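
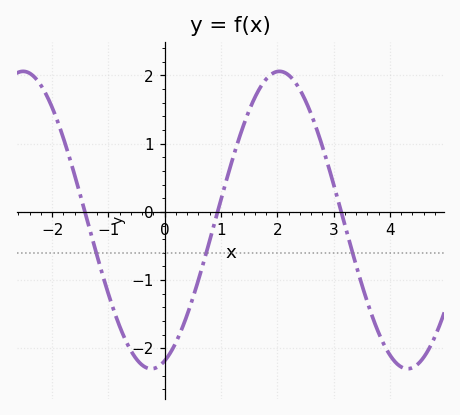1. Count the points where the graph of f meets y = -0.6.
3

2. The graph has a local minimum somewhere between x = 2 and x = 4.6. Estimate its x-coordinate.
4.31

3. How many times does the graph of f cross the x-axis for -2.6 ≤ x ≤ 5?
3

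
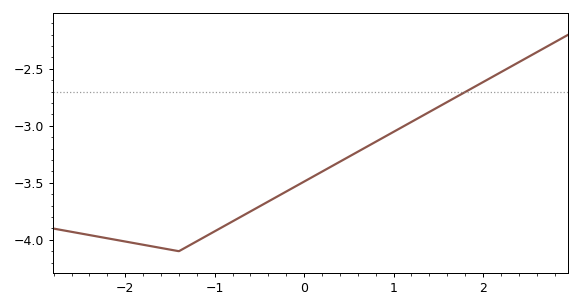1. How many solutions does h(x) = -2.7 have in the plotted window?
1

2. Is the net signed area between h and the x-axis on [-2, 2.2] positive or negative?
negative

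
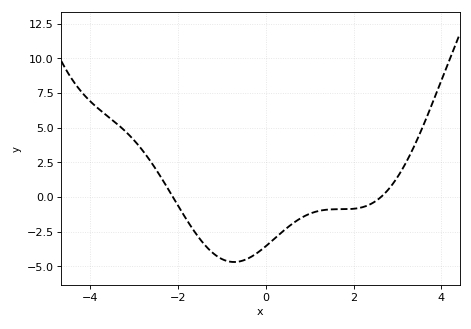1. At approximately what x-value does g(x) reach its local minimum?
-0.8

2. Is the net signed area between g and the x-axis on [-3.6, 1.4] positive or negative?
negative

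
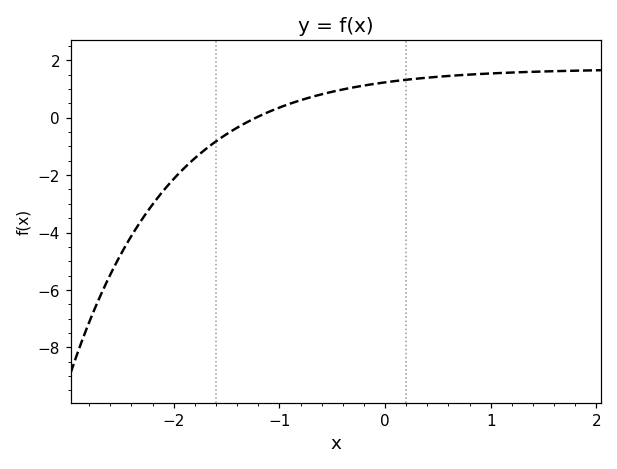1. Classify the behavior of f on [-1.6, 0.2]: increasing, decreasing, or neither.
increasing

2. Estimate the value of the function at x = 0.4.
1.4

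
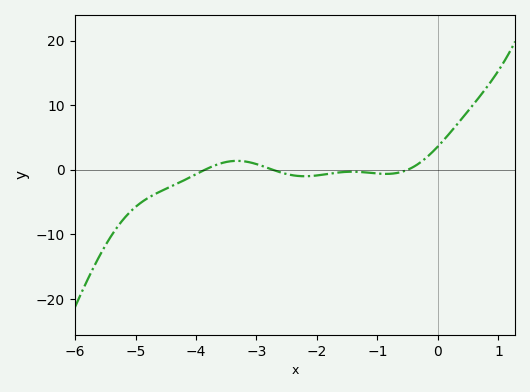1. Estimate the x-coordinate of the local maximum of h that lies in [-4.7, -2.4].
-3.32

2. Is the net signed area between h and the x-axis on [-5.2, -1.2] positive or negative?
negative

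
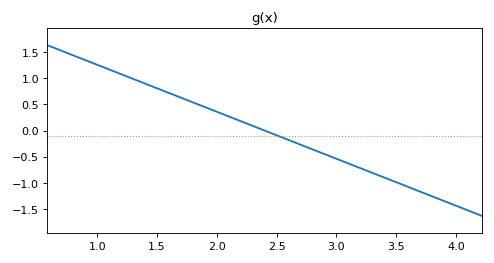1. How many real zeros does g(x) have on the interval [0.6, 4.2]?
1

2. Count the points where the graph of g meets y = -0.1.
1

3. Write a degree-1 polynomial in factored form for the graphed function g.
y = -0.9(x - 2.4)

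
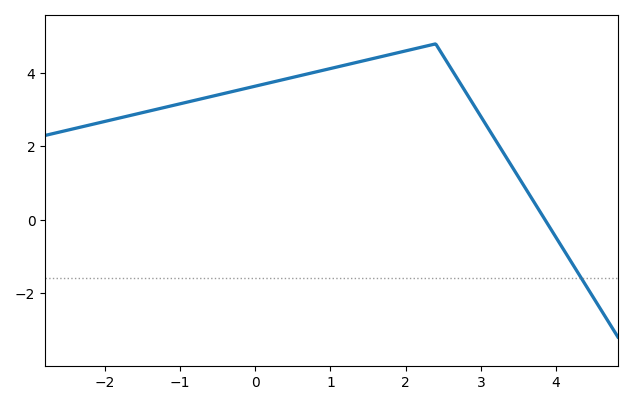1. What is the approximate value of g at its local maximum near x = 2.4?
4.8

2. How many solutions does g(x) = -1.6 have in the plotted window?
1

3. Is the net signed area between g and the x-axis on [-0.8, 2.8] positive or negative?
positive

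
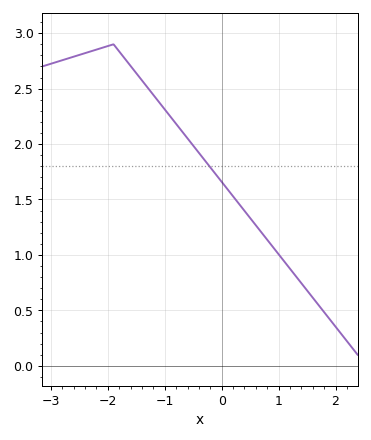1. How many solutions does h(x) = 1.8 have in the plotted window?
1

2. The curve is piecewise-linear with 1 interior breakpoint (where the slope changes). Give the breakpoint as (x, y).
(-1.9, 2.9)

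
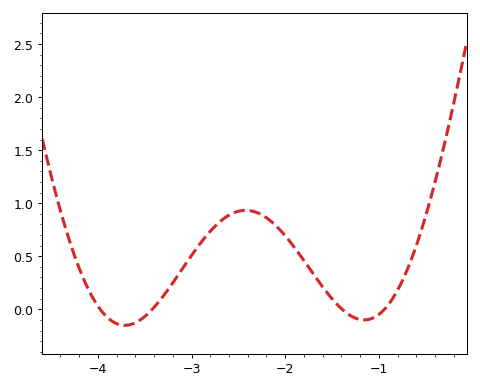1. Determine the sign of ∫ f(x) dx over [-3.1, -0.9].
positive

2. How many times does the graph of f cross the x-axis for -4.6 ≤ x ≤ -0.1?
4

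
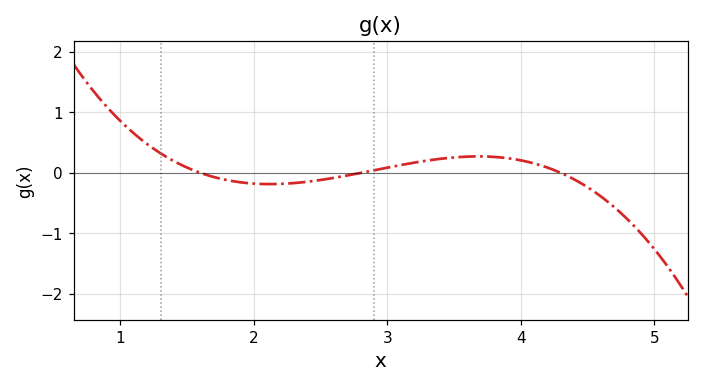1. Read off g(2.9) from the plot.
0.044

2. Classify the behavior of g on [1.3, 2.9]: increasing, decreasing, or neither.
neither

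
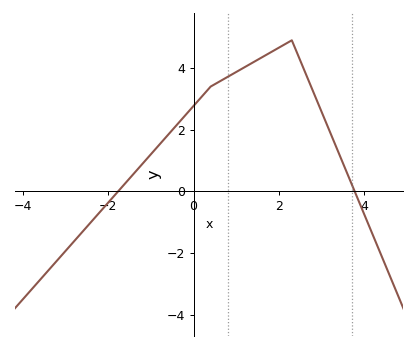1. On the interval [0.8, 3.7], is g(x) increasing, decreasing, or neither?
neither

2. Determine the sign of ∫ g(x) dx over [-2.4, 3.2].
positive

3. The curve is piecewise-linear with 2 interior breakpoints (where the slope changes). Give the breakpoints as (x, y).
(0.4, 3.4); (2.3, 4.9)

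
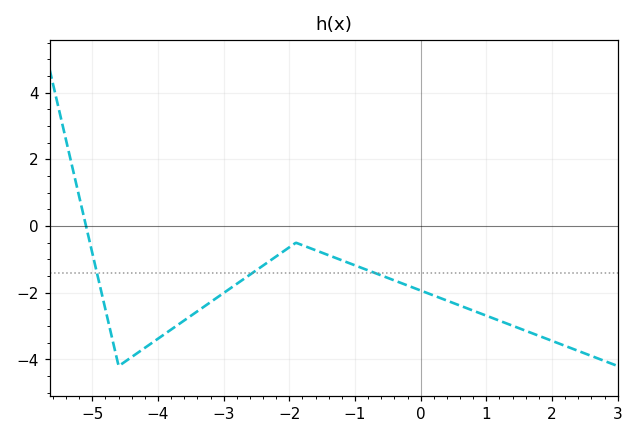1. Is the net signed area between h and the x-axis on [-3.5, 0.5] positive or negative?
negative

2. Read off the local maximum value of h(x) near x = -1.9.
-0.6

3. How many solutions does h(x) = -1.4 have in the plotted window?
3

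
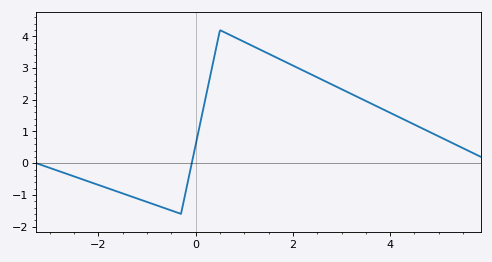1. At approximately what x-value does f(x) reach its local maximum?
0.503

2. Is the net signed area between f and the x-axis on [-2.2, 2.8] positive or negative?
positive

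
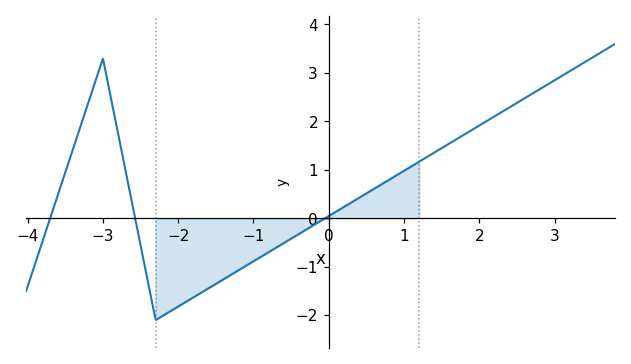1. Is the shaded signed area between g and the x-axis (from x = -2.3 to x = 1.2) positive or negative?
negative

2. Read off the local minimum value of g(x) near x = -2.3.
-2.1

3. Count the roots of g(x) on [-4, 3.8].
3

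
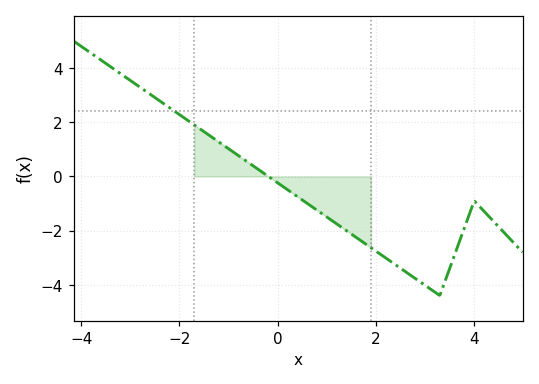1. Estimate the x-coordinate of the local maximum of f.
4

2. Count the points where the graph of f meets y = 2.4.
1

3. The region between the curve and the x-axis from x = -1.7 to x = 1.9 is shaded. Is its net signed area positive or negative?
negative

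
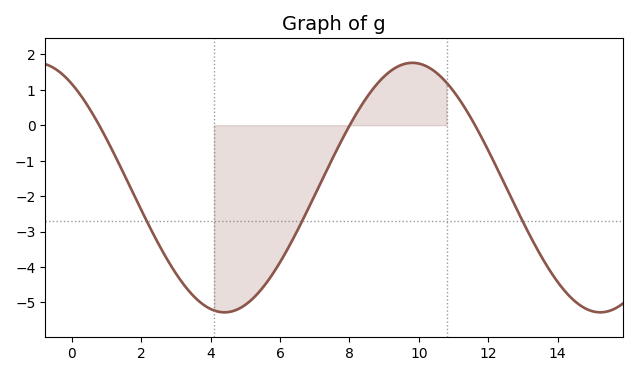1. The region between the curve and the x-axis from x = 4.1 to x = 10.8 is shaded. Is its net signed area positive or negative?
negative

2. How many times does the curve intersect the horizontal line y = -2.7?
3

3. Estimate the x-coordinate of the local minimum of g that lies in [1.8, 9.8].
4.4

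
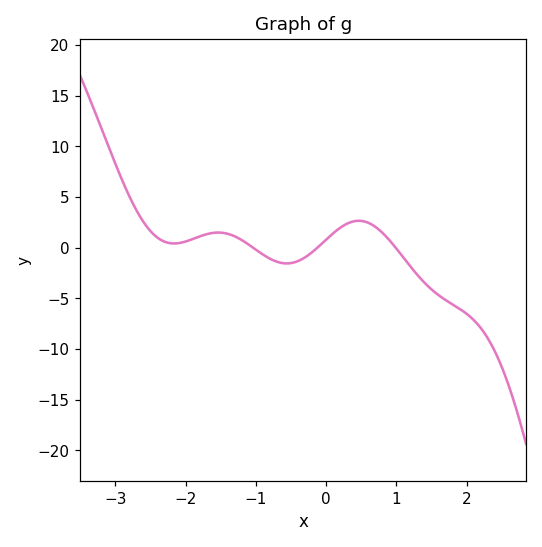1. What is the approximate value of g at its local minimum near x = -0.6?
-1.55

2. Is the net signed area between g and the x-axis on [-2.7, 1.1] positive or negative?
positive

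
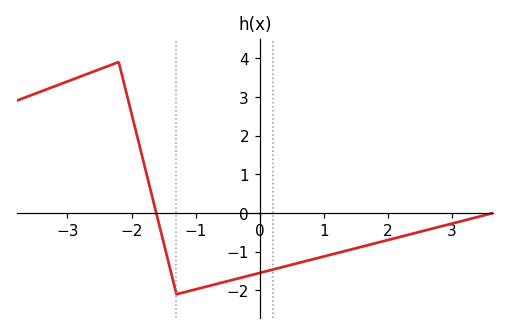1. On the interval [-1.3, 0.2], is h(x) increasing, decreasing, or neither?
increasing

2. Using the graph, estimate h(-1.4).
-1.4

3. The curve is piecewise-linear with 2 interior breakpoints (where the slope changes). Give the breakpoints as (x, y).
(-2.2, 3.9); (-1.3, -2.1)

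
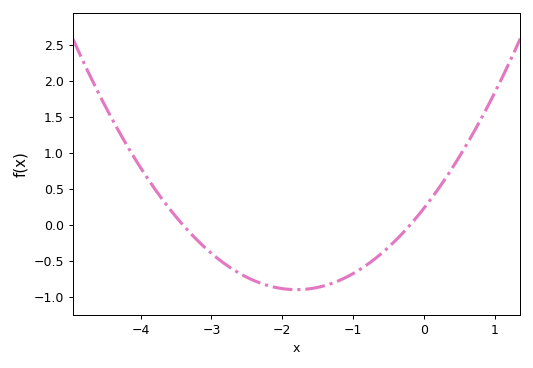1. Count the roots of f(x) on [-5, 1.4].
2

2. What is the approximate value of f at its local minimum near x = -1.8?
-0.9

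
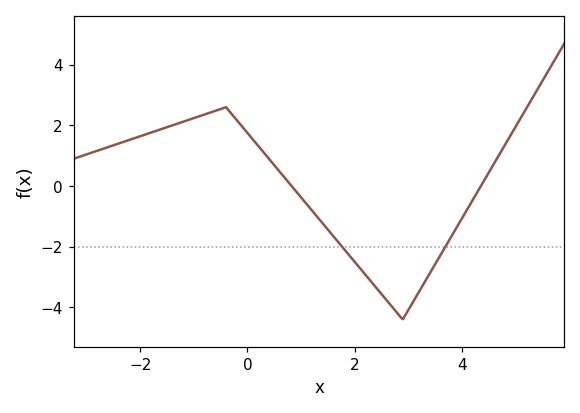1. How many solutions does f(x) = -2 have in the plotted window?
2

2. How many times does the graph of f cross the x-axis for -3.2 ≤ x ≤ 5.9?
2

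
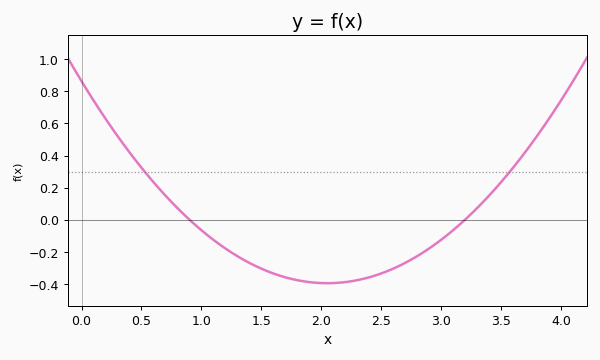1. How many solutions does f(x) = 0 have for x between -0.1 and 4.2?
2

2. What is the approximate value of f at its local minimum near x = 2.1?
-0.4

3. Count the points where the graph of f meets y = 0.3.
2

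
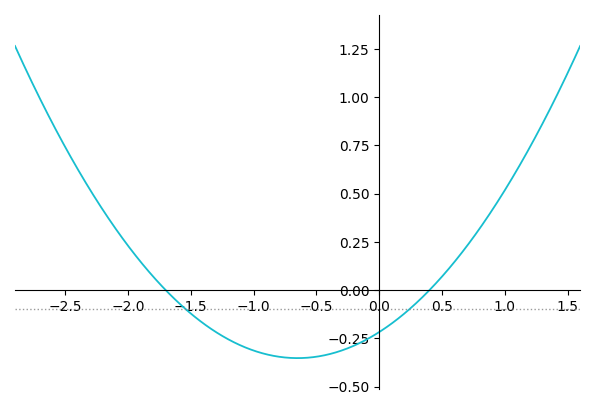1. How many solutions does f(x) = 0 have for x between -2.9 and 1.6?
2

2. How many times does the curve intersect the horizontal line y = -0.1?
2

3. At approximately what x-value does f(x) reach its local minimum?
-0.7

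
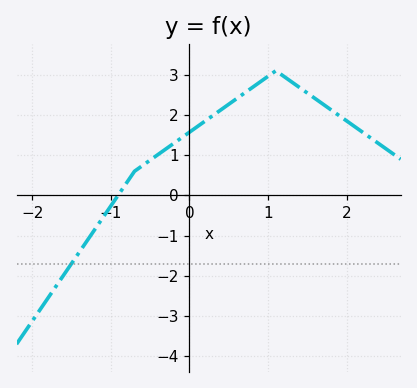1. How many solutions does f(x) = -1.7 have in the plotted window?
1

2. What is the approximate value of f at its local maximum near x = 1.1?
3.1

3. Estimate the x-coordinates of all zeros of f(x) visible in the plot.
-0.91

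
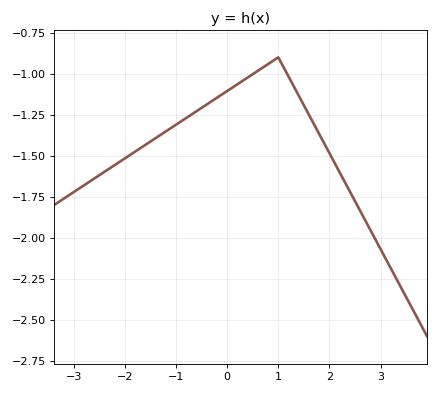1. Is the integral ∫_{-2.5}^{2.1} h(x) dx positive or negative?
negative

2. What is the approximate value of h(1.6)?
-1.25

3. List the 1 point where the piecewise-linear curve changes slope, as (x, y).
(1, -0.9)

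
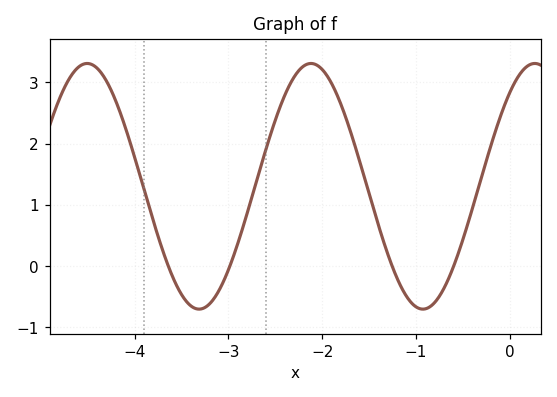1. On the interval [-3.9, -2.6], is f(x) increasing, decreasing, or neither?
neither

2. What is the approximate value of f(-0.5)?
0.4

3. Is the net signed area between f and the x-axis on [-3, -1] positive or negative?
positive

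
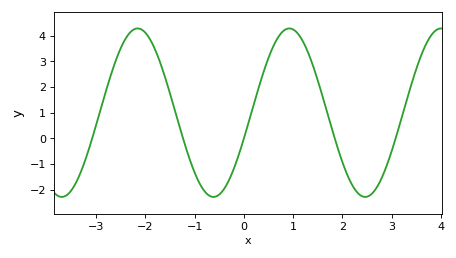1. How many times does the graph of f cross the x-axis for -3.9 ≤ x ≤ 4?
5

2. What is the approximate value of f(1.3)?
3.4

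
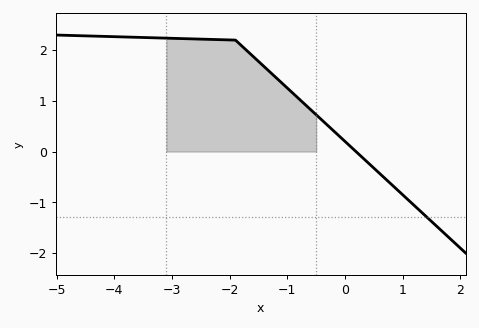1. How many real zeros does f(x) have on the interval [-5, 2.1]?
1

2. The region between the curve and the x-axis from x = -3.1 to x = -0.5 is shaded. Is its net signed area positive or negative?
positive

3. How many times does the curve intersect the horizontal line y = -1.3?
1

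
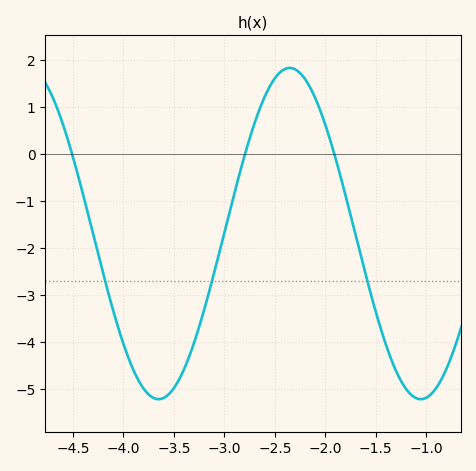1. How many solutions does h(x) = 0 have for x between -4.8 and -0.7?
3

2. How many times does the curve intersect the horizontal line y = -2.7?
3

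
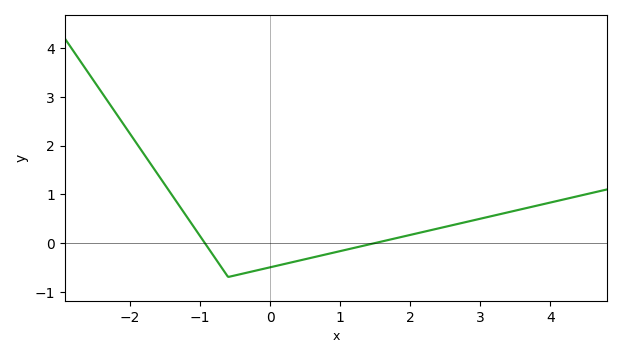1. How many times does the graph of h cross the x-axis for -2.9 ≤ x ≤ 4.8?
2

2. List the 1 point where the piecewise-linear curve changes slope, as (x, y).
(-0.6, -0.7)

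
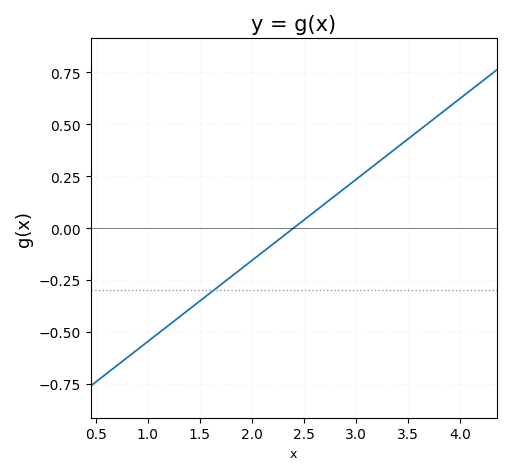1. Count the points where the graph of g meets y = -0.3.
1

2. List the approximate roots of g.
2.4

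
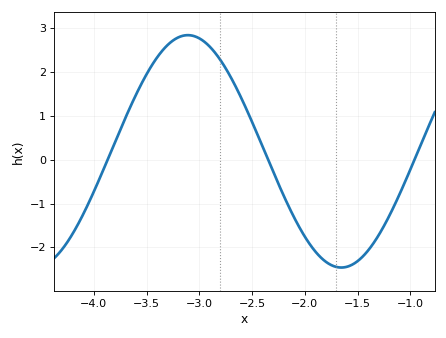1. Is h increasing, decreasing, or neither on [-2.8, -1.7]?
decreasing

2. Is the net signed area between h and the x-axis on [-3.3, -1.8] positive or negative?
positive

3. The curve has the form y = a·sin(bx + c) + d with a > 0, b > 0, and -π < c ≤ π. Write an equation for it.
y = 2.65sin(2.16x + 2) + 0.19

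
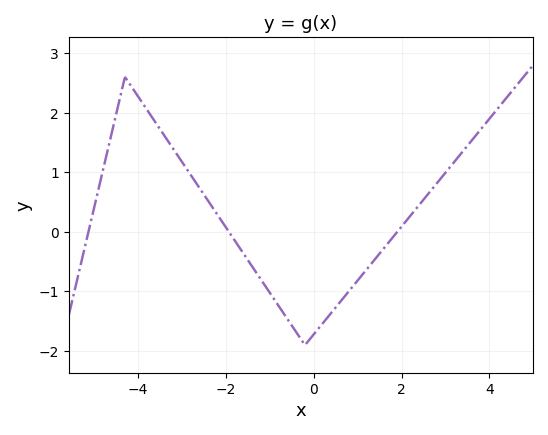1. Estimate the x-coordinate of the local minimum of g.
-0.2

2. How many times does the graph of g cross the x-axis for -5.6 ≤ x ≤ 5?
3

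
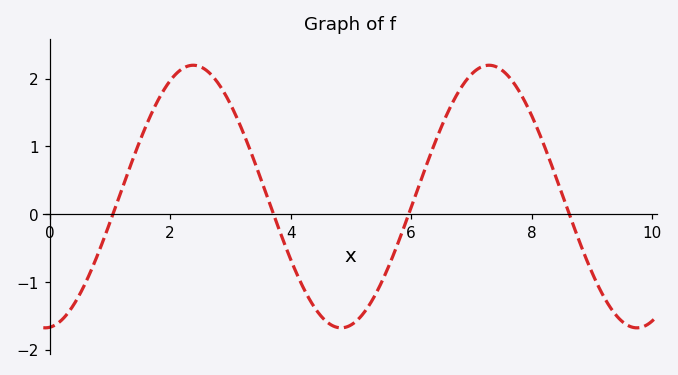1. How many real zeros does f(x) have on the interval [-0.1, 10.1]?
4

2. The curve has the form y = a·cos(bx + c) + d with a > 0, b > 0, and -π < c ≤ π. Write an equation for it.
y = 1.94cos(1.3x - 3.1) + 0.26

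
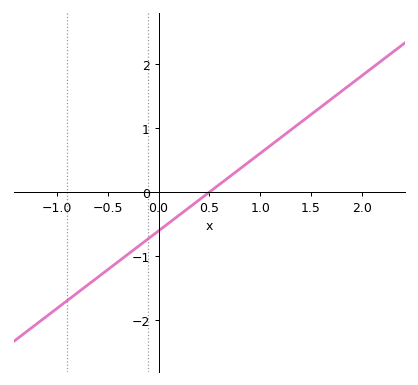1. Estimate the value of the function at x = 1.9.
1.69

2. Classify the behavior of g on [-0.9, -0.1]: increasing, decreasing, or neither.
increasing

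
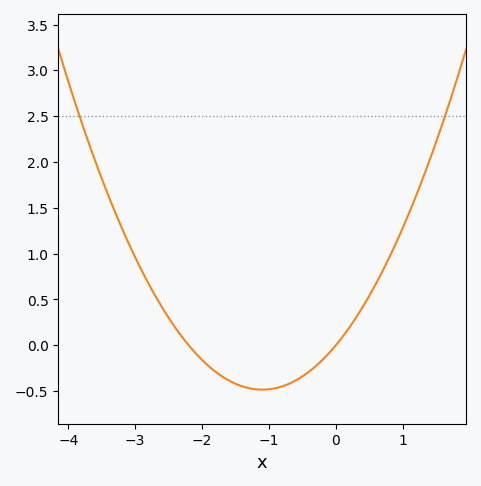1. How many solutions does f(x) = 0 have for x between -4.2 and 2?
2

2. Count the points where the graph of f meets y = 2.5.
2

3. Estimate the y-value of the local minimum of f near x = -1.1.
-0.5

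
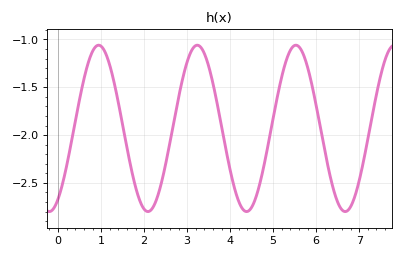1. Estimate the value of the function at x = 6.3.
-2.38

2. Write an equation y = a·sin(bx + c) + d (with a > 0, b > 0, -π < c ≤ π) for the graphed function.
y = 0.87sin(2.7x - 1) - 1.93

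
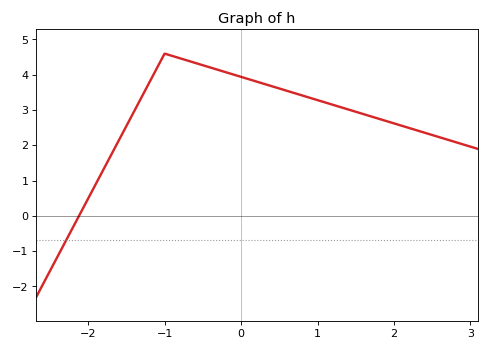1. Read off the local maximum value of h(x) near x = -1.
4.6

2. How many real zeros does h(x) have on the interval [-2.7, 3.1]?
1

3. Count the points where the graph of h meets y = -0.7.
1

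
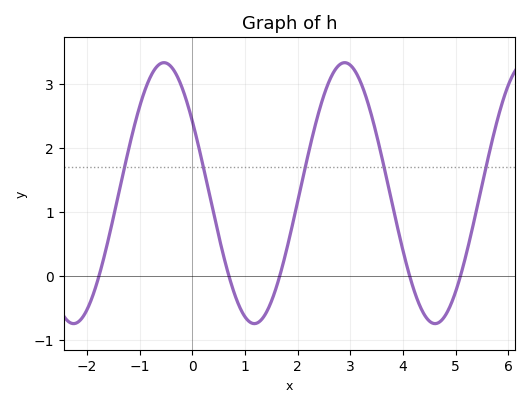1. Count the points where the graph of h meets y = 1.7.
5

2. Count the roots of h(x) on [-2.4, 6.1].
5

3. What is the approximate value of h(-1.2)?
2.02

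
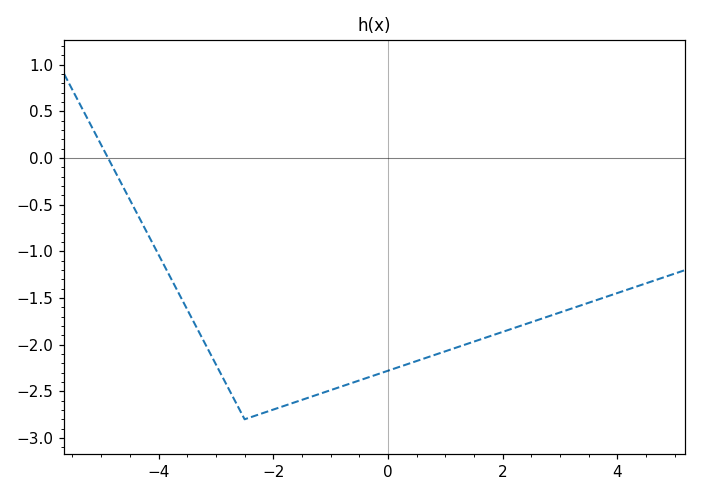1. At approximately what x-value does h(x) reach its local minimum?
-2.4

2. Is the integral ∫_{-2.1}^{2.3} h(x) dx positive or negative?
negative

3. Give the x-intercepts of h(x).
-4.8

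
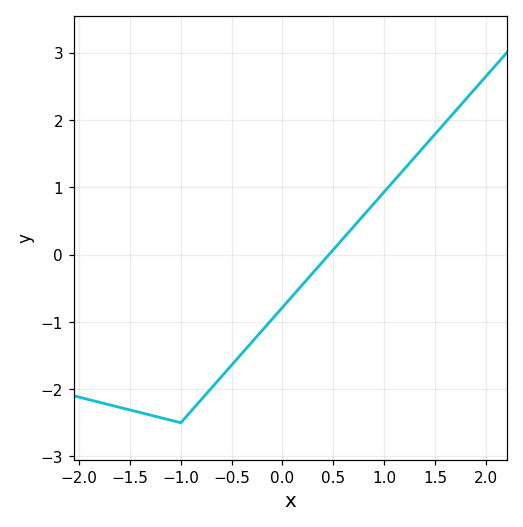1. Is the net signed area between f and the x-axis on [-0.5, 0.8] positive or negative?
negative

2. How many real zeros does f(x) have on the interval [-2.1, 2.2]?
1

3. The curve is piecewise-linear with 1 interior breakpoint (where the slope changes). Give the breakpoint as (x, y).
(-1, -2.5)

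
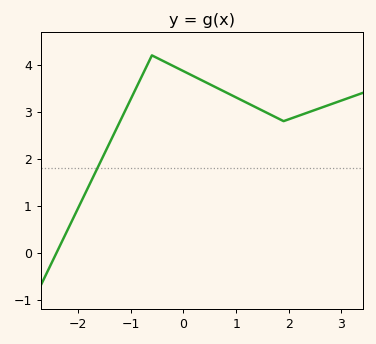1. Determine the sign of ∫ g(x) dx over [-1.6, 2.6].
positive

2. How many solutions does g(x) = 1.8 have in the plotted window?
1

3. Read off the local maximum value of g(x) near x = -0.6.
4.2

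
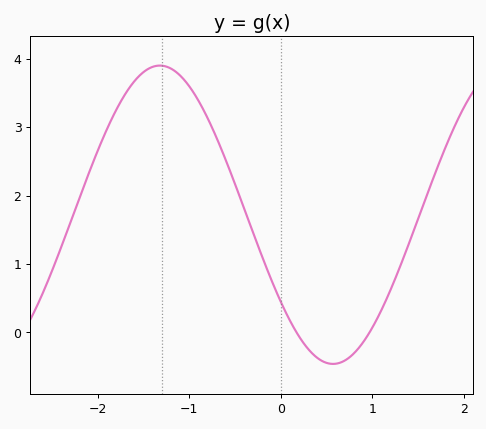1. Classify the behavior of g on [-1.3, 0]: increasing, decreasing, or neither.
decreasing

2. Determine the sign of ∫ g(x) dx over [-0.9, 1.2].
positive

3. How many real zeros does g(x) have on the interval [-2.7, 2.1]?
2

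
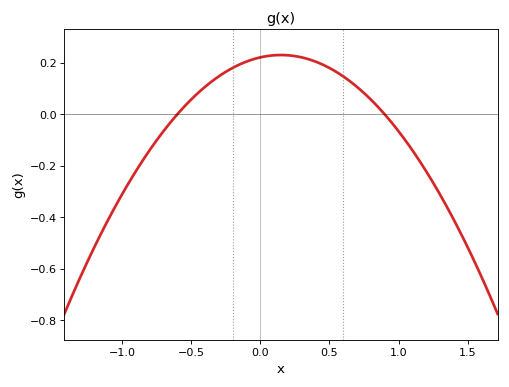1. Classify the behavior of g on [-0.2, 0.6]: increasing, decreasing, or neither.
neither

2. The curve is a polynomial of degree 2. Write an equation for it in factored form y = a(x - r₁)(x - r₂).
y = -0.41(x + 0.6)(x - 0.9)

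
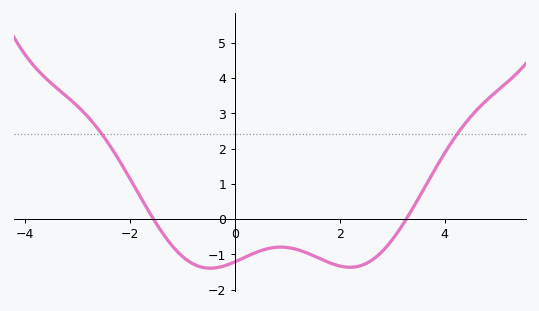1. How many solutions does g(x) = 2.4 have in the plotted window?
2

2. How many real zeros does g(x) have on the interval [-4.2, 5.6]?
2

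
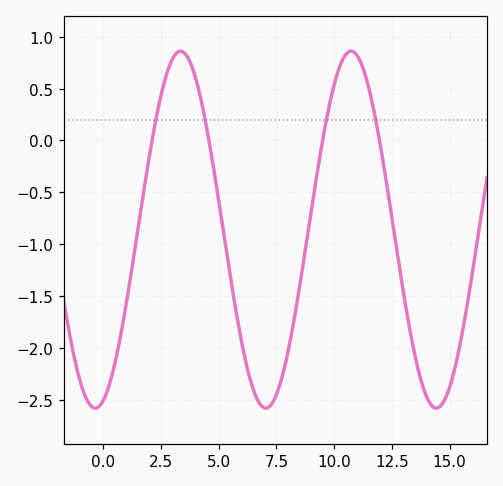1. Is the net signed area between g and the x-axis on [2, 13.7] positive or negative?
negative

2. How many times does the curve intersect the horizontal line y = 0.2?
4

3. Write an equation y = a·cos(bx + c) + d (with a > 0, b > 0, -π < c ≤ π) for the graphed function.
y = 1.72cos(0.85x - 2.8) - 0.86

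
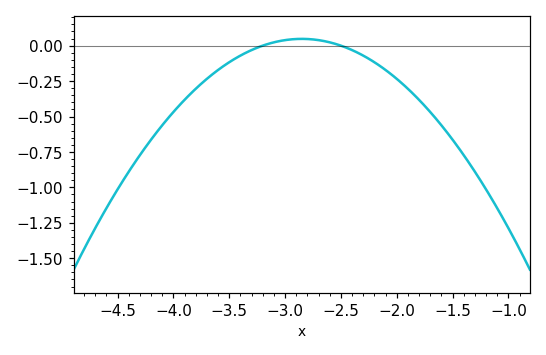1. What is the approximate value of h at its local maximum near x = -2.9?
0.04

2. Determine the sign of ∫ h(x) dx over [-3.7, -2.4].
negative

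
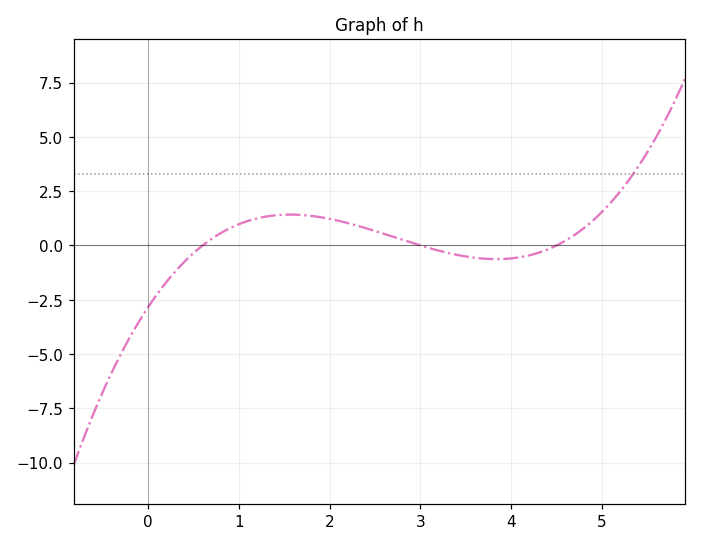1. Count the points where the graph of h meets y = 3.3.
1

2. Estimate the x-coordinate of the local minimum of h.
3.83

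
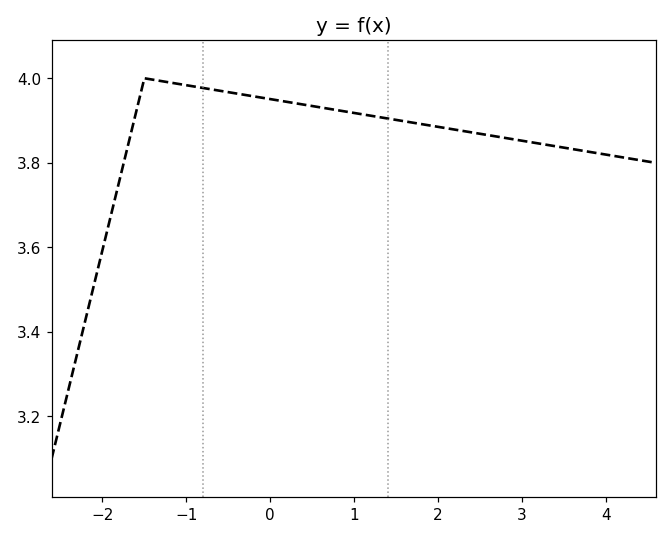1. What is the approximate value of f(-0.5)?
3.96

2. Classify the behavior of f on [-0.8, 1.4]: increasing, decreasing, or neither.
decreasing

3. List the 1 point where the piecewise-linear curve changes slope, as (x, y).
(-1.5, 4)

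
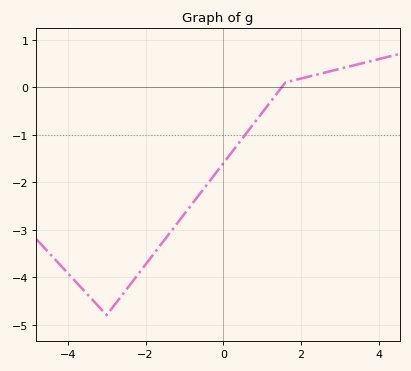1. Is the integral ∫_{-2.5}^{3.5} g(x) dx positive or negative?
negative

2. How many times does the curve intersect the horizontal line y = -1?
1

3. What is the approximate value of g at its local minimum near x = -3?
-4.8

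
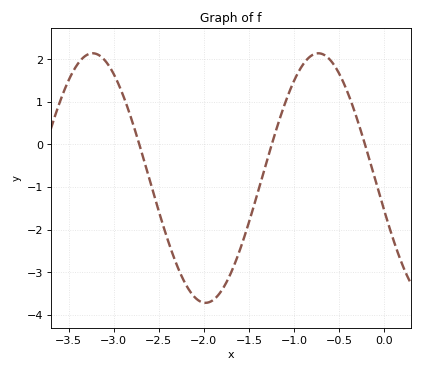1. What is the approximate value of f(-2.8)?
0.6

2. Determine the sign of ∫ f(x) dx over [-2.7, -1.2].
negative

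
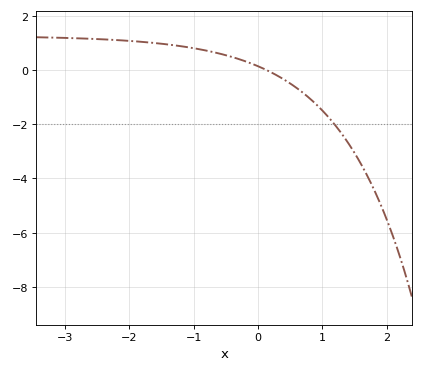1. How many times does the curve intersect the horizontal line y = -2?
1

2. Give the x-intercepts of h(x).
0.131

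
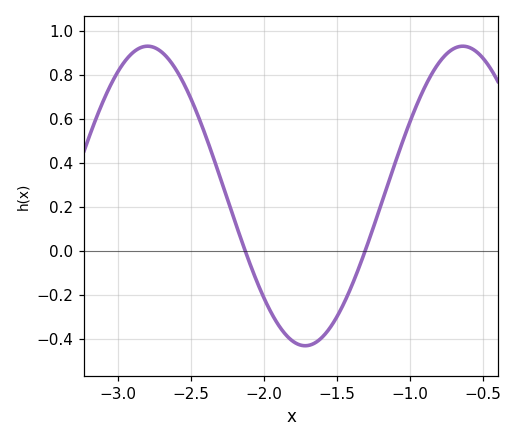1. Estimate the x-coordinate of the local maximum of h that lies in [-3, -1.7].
-2.8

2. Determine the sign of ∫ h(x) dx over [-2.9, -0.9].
positive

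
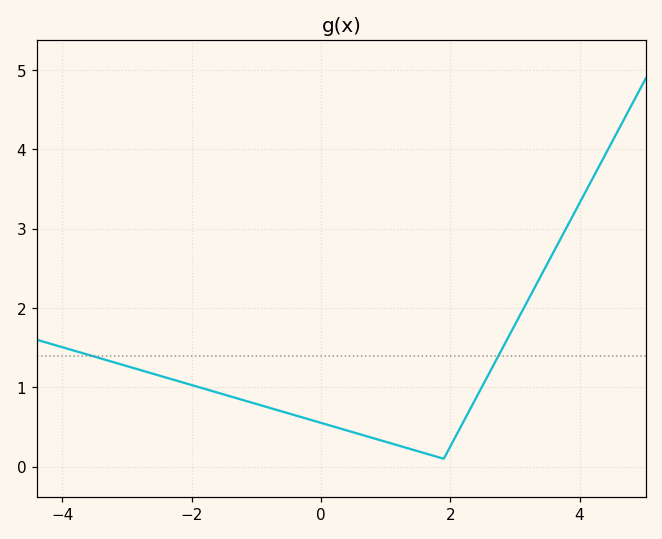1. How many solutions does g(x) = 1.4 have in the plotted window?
2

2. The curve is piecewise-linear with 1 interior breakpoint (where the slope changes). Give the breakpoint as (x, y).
(1.9, 0.1)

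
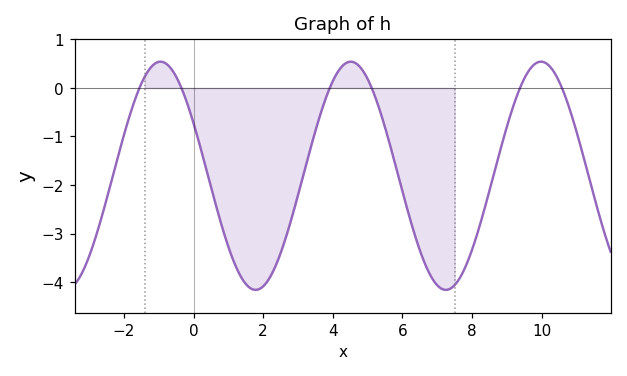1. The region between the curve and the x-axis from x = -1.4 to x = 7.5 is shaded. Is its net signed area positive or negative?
negative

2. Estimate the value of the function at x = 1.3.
-3.81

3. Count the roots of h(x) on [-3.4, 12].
6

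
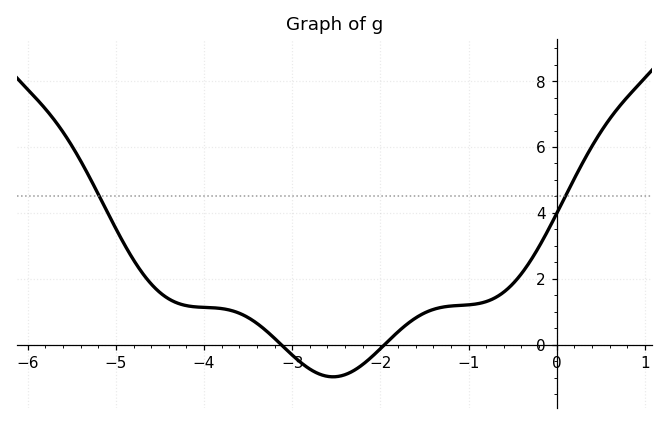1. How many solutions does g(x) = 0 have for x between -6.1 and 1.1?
2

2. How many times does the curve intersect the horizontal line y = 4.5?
2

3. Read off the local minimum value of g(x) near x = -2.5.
-1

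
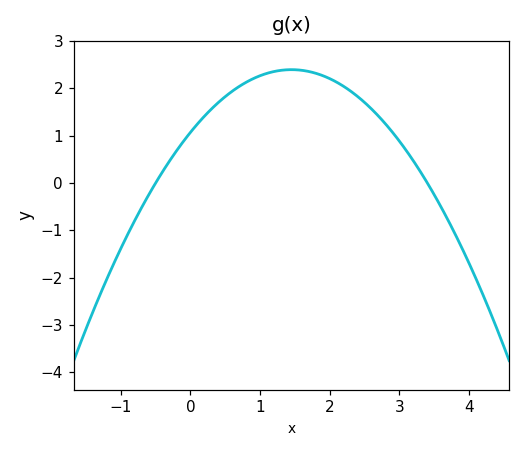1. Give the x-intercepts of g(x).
-0.5, 3.4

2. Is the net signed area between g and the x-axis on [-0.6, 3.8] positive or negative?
positive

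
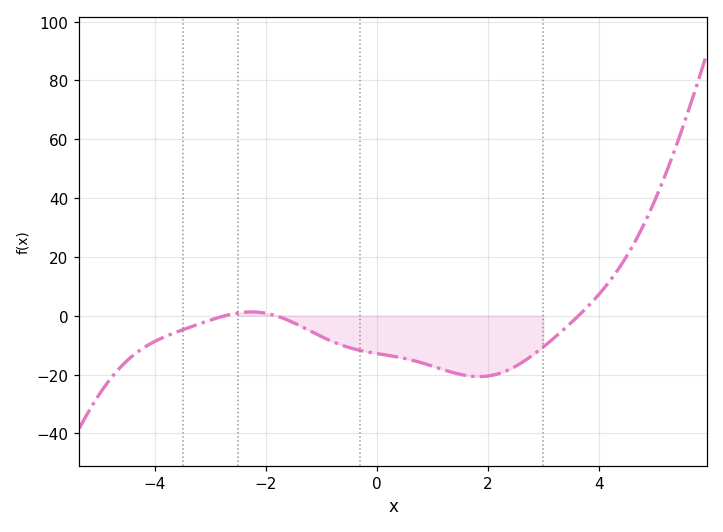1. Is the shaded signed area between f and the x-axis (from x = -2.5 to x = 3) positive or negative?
negative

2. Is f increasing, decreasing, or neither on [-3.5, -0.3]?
neither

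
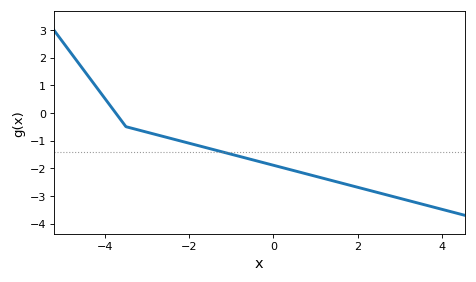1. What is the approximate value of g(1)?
-2.3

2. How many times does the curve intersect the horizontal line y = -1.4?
1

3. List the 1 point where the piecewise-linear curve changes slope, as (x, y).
(-3.5, -0.5)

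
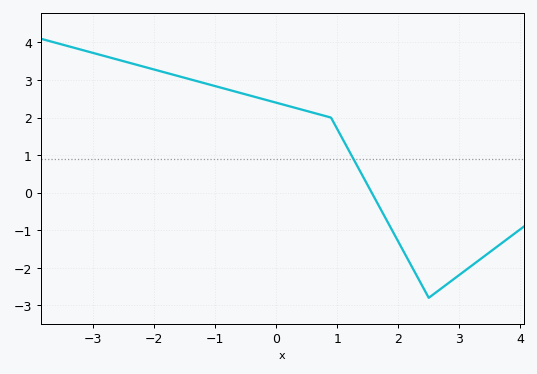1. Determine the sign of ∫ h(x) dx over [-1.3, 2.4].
positive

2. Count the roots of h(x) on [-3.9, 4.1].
1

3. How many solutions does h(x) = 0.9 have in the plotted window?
1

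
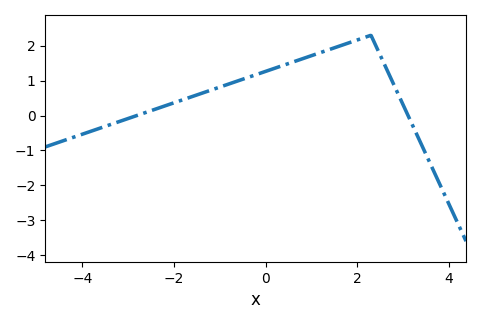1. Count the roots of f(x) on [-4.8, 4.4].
2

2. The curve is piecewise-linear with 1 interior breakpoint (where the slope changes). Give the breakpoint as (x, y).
(2.3, 2.3)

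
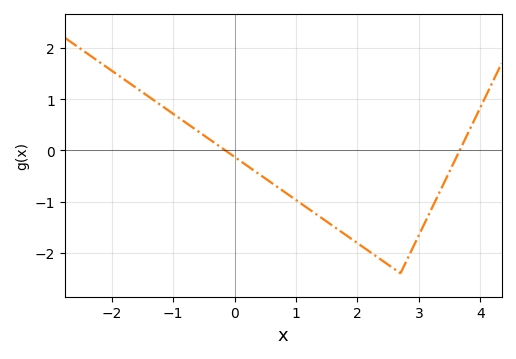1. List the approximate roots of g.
-0.1, 3.7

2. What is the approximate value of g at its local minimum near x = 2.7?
-2.4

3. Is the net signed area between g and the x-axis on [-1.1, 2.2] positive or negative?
negative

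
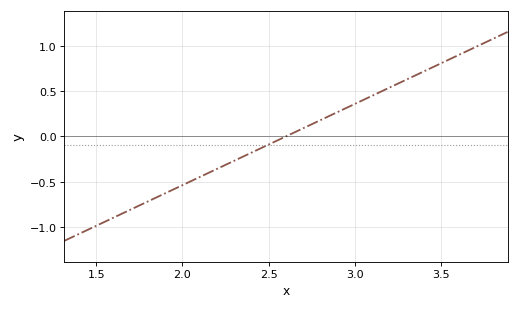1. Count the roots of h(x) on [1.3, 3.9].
1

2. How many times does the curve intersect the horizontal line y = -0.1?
1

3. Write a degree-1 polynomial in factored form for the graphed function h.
y = 0.9(x - 2.6)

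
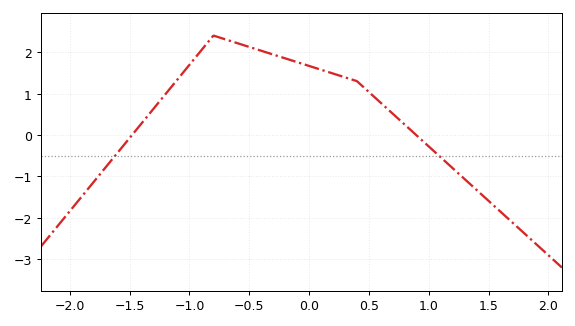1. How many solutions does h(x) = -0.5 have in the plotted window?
2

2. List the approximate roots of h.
-1.48, 0.895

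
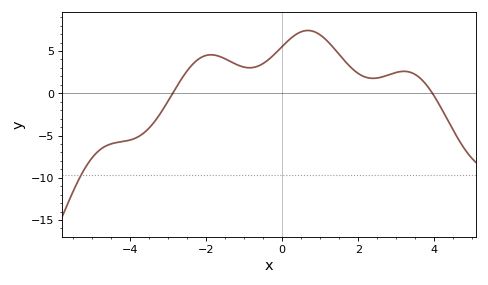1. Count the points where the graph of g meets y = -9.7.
1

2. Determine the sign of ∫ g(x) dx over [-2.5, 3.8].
positive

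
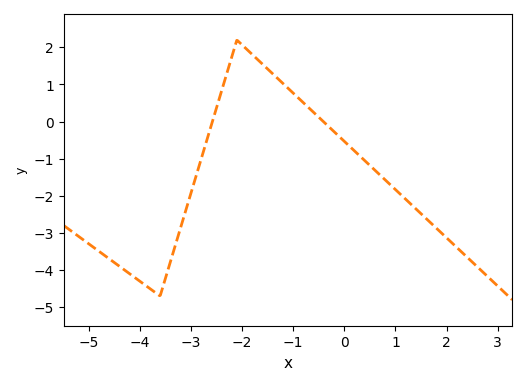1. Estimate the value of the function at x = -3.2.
-2.86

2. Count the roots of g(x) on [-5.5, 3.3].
2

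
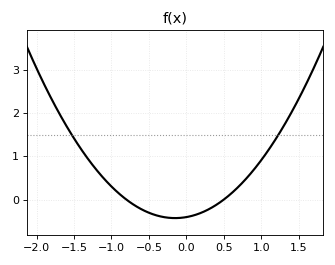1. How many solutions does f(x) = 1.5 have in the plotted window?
2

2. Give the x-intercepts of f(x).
-0.8, 0.5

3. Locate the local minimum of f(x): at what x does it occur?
-0.15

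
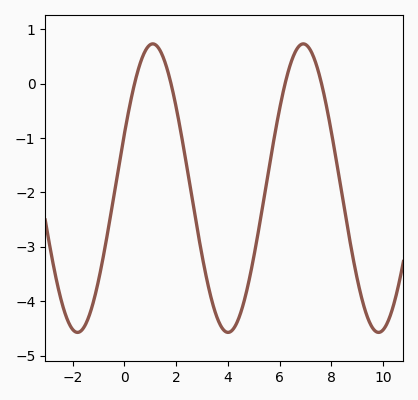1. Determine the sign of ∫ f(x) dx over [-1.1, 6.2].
negative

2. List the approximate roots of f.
0.4, 1.8, 6.2, 7.6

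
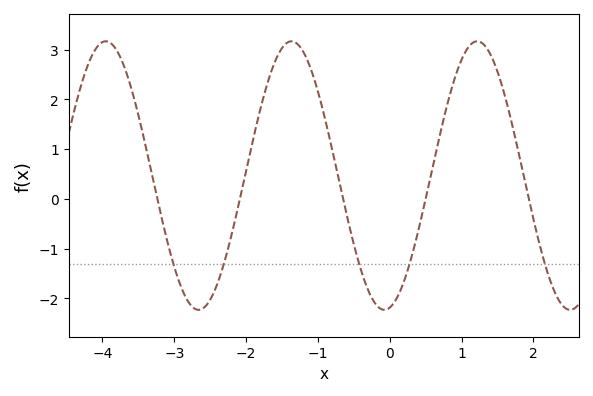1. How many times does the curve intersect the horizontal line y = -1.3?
5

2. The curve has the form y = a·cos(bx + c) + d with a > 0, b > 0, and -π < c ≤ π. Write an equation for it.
y = 2.7cos(2.4x - 3) + 0.47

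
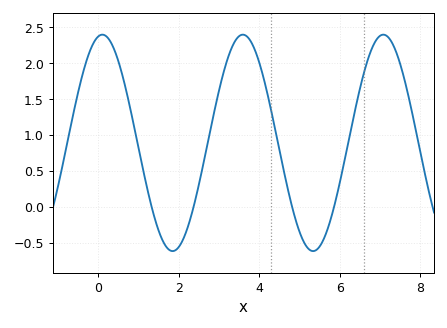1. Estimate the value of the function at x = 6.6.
1.86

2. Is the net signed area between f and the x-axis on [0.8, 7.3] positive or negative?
positive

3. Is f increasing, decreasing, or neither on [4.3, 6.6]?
neither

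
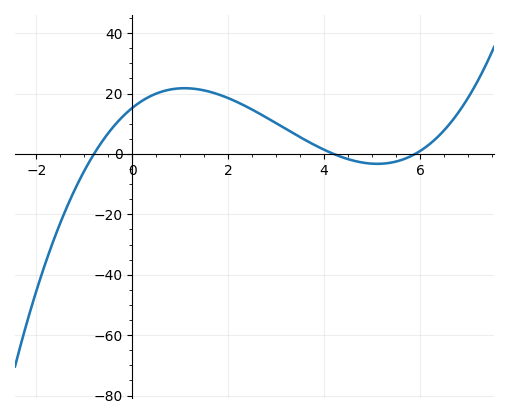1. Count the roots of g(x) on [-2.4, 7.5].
3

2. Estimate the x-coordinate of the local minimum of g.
5.11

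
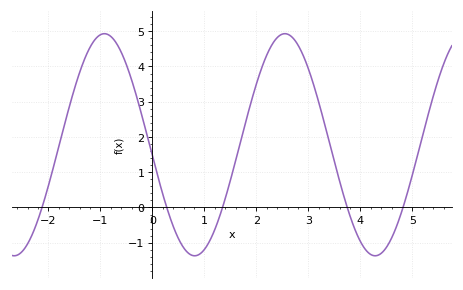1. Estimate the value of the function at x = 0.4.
-0.5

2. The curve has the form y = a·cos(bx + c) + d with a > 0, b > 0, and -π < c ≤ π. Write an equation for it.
y = 3.15cos(1.8x + 1.7) + 1.78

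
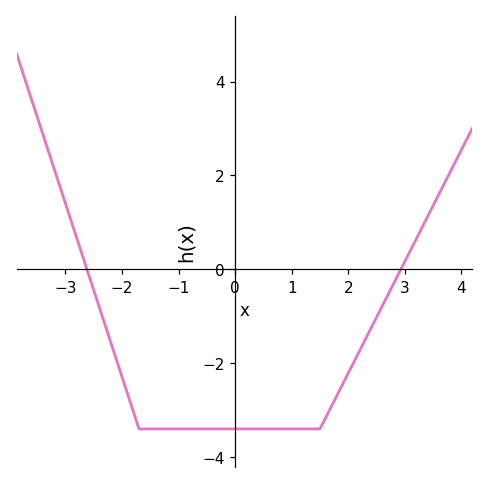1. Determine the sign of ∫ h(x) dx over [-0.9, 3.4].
negative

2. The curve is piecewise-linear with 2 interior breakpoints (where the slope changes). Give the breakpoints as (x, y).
(-1.7, -3.4); (1.5, -3.4)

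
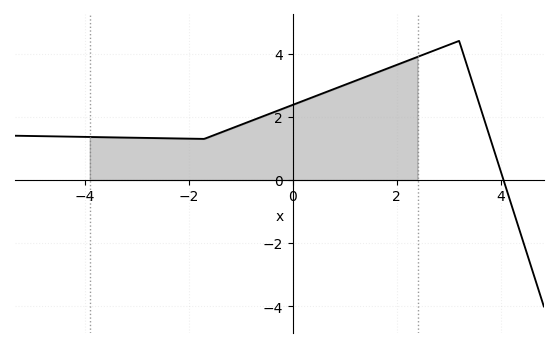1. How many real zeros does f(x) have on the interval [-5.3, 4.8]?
1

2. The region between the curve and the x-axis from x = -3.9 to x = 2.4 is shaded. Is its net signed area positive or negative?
positive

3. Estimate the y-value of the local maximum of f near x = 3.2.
4.4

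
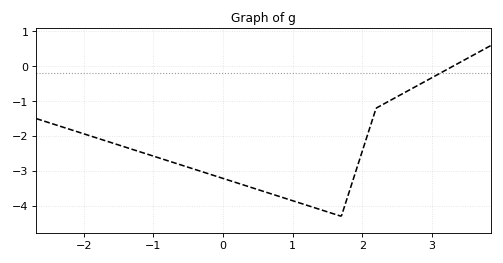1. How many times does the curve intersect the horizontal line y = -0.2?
1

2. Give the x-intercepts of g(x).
3.3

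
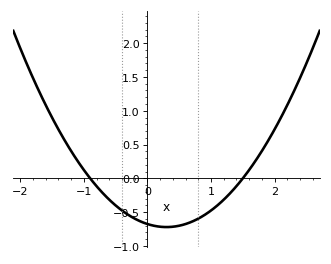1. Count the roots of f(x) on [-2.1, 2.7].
2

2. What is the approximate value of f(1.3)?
-0.22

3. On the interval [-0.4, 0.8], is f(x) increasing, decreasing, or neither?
neither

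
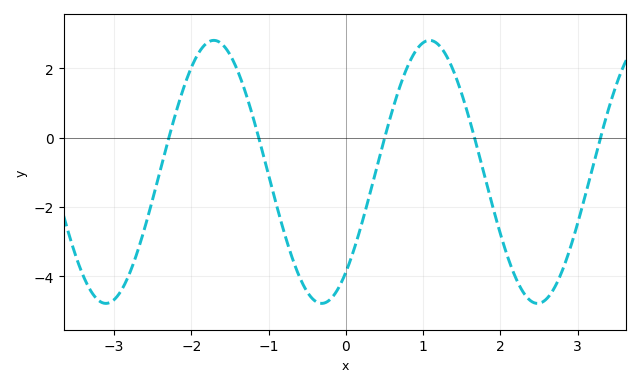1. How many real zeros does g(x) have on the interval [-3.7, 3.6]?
5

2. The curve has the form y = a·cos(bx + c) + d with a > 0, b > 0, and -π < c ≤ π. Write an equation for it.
y = 3.8cos(2.25x - 2.44) - 0.99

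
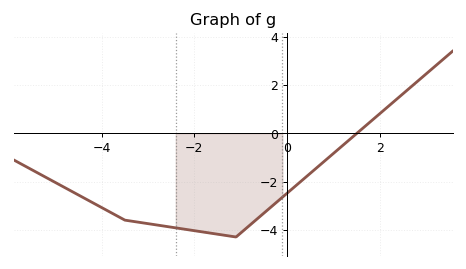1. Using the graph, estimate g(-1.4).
-4.2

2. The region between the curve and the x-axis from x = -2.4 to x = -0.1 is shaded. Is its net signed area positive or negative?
negative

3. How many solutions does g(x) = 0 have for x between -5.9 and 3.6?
1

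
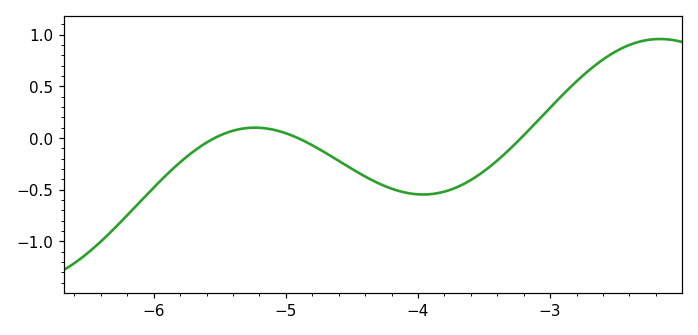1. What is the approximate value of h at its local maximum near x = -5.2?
0.1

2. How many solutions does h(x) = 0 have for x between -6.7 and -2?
3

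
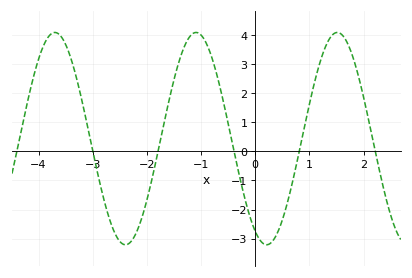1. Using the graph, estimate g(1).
1.6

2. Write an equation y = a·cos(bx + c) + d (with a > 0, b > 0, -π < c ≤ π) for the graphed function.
y = 3.65cos(2.4x + 2.6) + 0.44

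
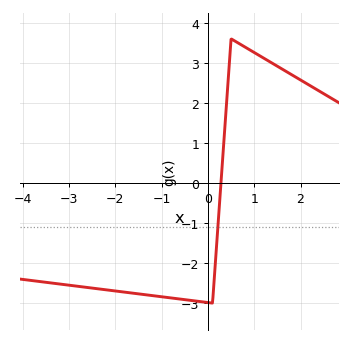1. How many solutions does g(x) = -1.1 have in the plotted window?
1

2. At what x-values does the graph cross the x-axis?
0.3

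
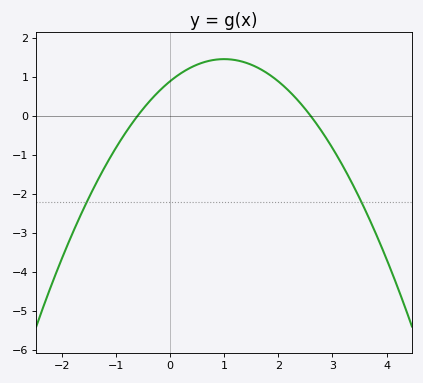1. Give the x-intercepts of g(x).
-0.6, 2.6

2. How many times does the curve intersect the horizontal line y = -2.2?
2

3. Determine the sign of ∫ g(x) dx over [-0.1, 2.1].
positive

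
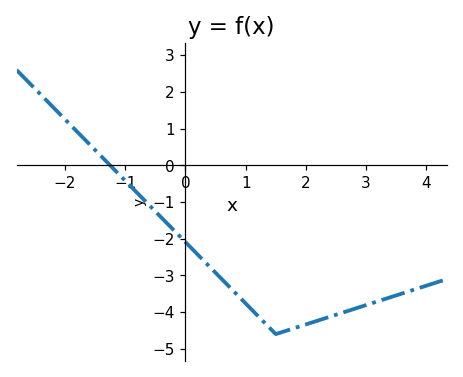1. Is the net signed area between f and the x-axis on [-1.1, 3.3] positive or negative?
negative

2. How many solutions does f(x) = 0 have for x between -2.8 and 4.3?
1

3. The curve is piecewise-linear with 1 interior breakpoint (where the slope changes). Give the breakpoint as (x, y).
(1.5, -4.6)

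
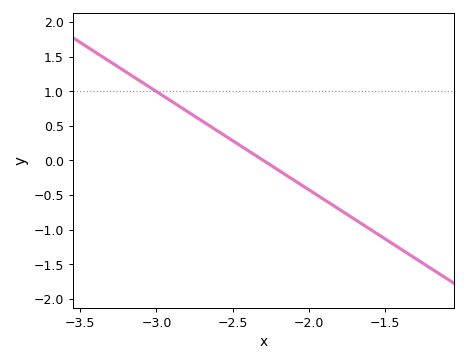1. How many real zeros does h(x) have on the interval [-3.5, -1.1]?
1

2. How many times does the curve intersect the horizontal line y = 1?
1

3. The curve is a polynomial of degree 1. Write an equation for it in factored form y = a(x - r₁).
y = -1.42(x + 2.3)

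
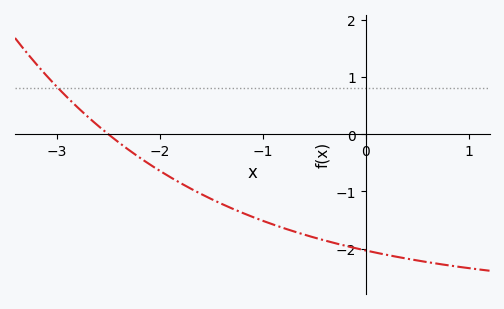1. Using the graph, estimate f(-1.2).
-1.4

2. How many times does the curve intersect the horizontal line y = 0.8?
1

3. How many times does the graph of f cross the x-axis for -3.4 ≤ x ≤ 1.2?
1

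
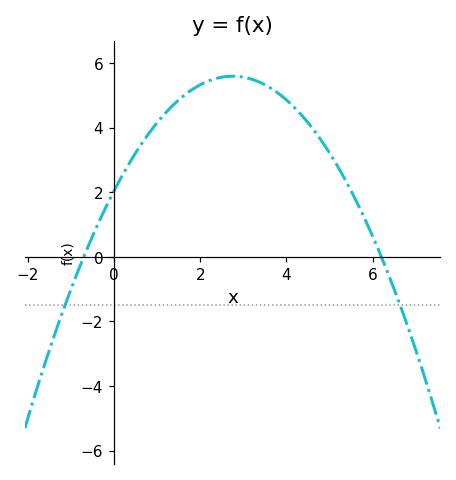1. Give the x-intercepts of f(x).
-0.6, 6.2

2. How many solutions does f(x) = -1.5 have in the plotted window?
2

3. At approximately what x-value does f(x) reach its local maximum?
2.8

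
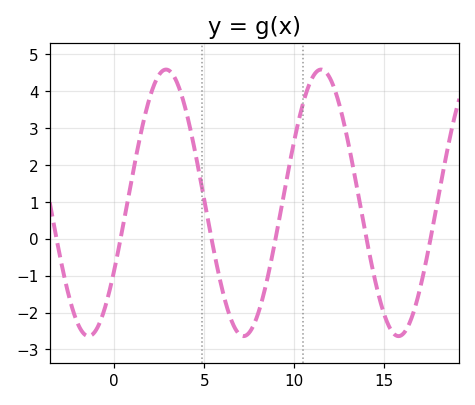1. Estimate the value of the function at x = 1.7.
3.3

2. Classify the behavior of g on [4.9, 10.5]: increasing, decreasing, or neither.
neither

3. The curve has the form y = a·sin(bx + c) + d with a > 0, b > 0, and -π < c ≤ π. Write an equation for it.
y = 3.61sin(0.73x - 0.53) + 0.97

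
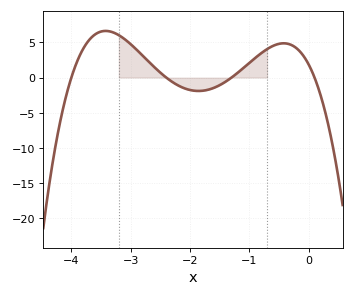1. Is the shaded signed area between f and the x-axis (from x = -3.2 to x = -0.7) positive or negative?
positive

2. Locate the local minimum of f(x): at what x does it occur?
-1.9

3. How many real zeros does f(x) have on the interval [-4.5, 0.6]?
4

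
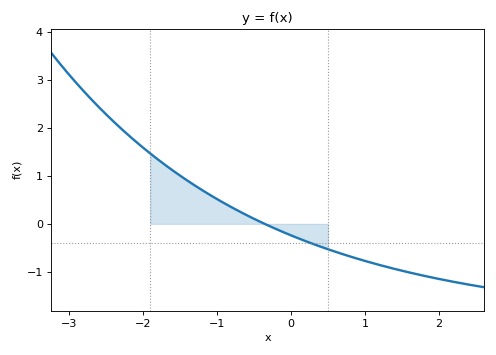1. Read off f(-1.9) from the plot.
1.5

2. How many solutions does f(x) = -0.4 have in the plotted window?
1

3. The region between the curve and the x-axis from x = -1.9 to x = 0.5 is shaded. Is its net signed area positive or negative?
positive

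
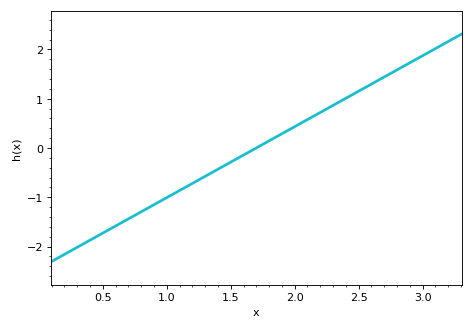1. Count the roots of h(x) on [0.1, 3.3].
1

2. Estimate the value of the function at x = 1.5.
-0.3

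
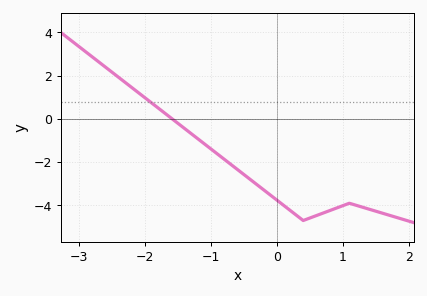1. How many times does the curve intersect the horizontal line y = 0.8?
1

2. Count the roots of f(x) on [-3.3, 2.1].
1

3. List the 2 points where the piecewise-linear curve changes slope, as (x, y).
(0.4, -4.7); (1.1, -3.9)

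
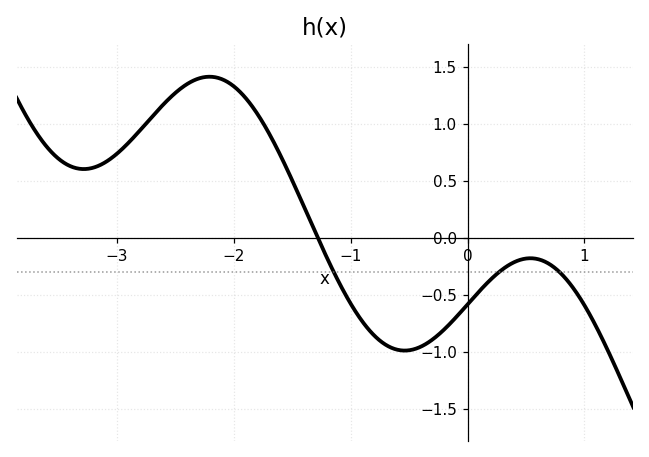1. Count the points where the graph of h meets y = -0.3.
3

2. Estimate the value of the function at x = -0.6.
-1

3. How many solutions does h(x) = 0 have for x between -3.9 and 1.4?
1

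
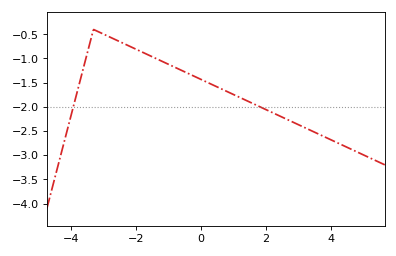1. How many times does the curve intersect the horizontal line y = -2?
2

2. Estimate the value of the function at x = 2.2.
-2.12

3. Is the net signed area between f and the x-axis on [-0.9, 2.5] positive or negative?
negative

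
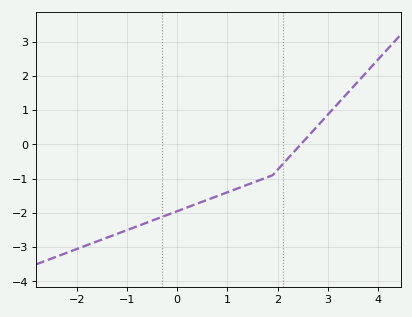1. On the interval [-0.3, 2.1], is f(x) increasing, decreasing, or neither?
increasing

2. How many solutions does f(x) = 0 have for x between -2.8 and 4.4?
1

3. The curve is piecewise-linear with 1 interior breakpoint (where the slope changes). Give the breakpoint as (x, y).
(1.9, -0.9)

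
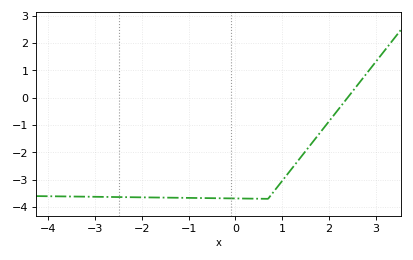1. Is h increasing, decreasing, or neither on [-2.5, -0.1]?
decreasing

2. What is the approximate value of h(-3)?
-3.6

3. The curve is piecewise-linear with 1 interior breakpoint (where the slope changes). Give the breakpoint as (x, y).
(0.7, -3.7)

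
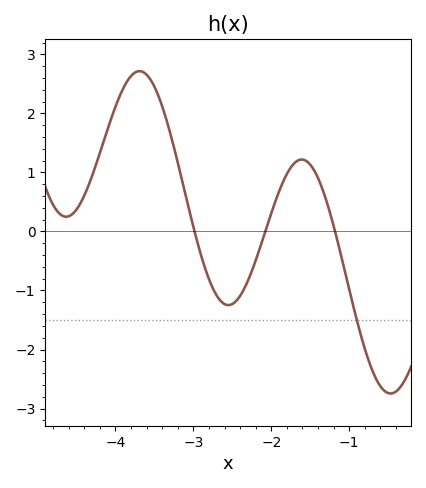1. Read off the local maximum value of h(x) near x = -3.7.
2.72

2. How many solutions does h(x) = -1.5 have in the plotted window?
1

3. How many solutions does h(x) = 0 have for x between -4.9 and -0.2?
3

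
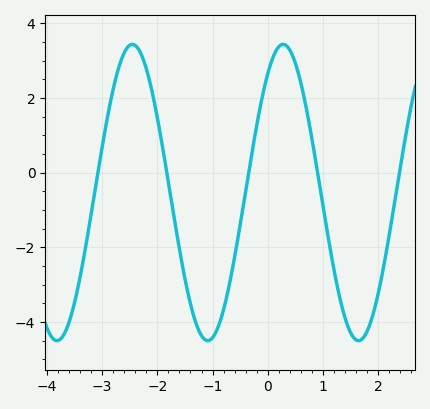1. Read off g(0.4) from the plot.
3.29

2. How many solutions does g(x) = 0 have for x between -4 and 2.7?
5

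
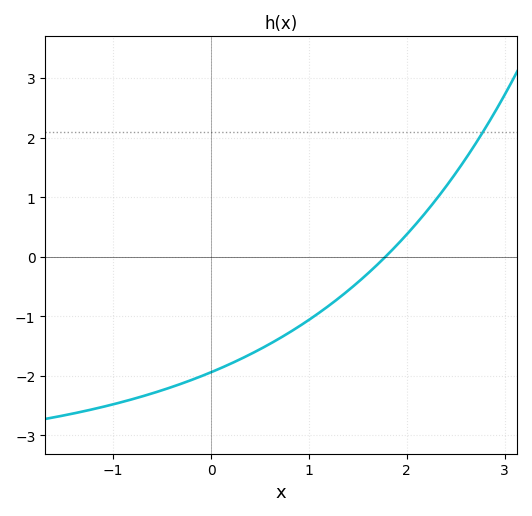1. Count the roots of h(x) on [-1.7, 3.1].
1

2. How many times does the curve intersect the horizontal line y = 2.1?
1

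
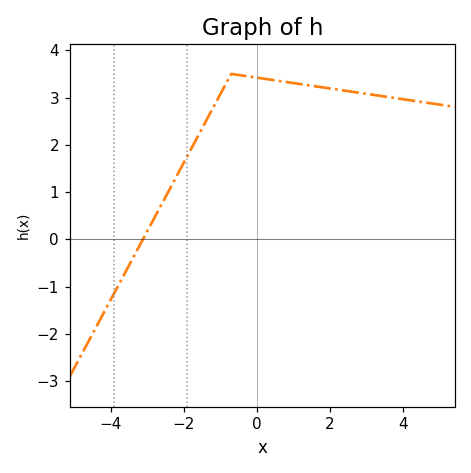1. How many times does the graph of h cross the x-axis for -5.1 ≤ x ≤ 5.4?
1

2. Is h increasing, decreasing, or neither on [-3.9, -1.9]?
increasing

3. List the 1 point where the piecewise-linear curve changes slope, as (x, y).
(-0.7, 3.5)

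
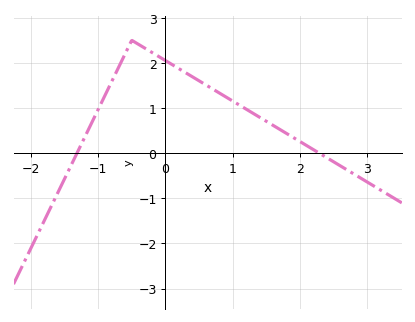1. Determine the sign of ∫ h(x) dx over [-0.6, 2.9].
positive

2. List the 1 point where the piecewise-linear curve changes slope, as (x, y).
(-0.5, 2.5)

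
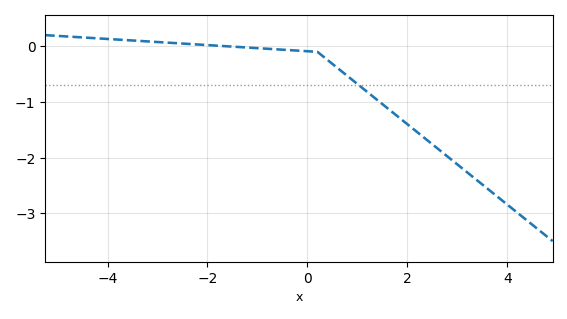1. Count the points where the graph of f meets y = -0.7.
1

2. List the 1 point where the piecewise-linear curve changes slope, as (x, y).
(0.2, -0.1)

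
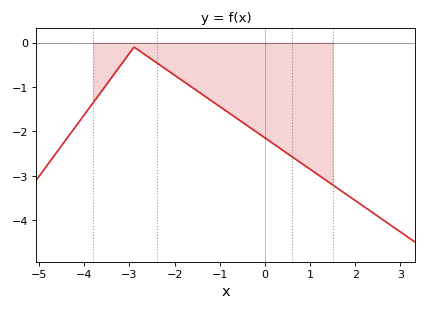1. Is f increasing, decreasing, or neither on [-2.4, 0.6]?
decreasing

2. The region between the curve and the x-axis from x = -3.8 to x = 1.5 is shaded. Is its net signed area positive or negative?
negative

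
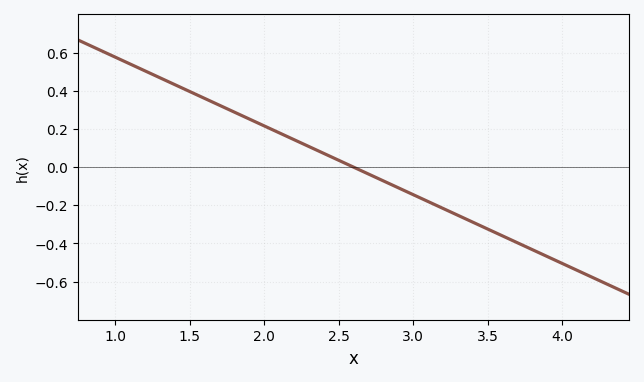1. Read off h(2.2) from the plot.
0.144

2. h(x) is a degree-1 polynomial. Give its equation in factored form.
y = -0.36(x - 2.6)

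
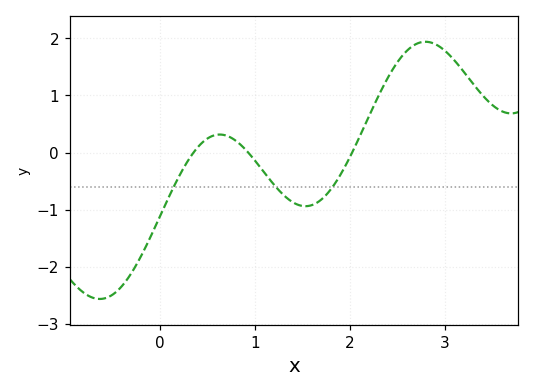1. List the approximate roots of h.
0.356, 0.931, 2.03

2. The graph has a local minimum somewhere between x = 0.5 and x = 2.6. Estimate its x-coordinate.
1.54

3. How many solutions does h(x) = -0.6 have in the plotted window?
3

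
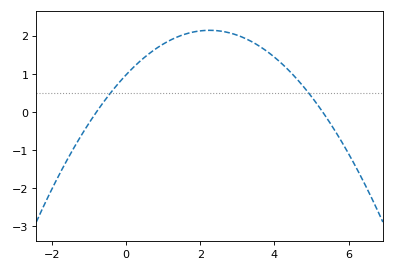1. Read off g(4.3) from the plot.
1.17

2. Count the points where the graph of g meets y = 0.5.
2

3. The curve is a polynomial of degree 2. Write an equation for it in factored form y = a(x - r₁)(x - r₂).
y = -0.23(x + 0.8)(x - 5.3)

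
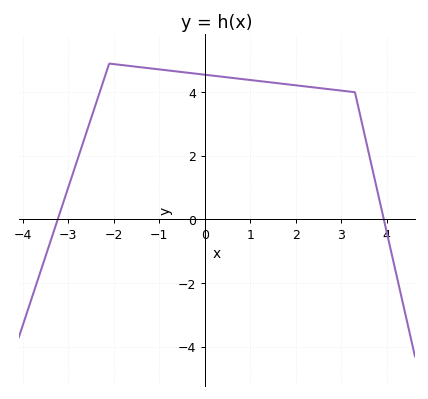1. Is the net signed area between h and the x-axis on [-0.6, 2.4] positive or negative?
positive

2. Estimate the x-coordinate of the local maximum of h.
-2.1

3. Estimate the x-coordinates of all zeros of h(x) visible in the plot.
-3.23, 3.94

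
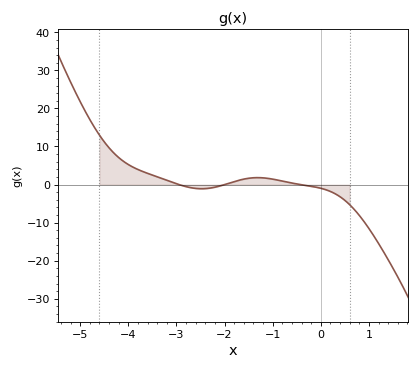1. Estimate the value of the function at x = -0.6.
0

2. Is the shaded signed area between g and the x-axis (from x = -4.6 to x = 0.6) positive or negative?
positive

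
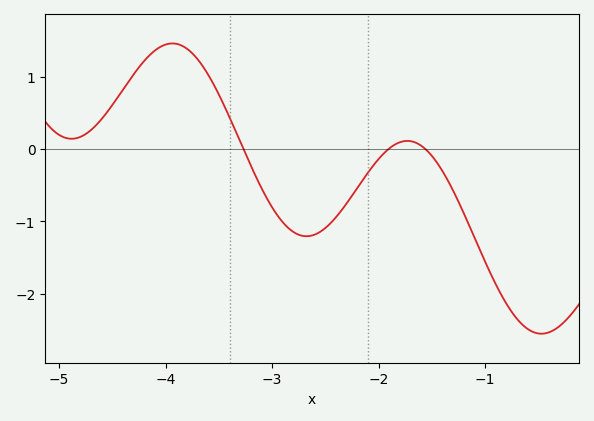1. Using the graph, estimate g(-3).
-0.8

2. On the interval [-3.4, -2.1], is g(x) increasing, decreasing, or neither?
neither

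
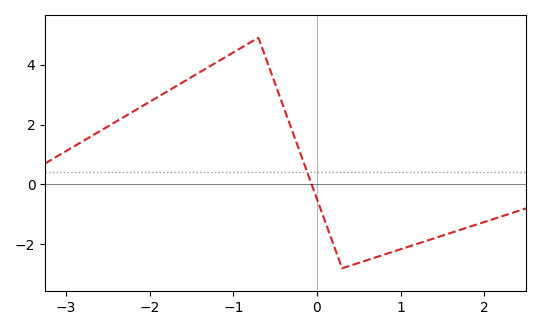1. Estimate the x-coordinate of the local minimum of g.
0.301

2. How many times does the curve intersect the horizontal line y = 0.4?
1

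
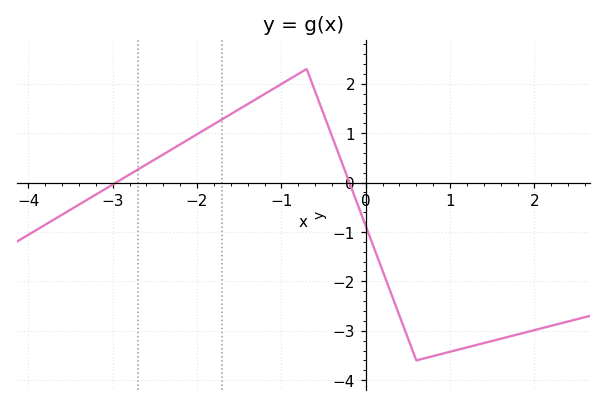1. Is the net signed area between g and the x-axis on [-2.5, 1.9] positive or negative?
negative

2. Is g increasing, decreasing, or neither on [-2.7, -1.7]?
increasing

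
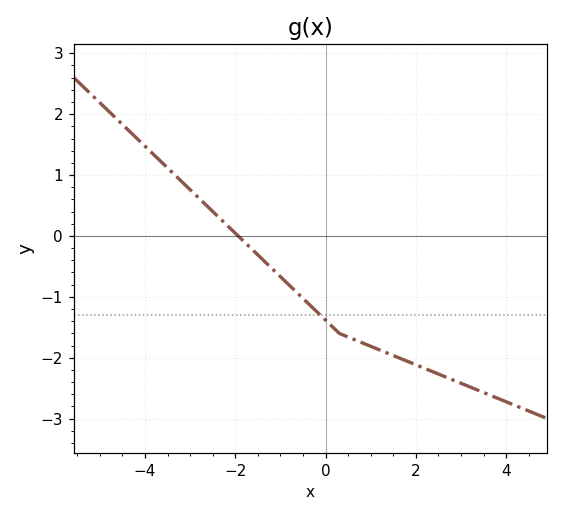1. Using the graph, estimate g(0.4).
-1.6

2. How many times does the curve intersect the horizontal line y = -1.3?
1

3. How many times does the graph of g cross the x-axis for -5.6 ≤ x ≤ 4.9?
1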